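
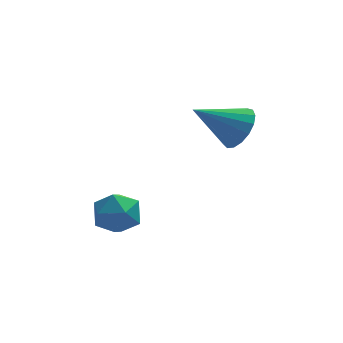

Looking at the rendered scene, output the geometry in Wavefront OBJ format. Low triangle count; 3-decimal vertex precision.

v 1.22 3.783 -1.994
v 1.628 3.187 -1.474
v -0.3 3.637 -0.966
v 1.717 3.561 -1.29
v 1.692 3.985 -1.266
v 1.558 4.364 -1.41
v 1.347 4.609 -1.687
v 1.107 4.665 -2.034
v 0.893 4.52 -2.372
v 0.753 4.205 -2.623
v 0.721 3.794 -2.73
v 0.802 3.381 -2.669
v 0.98 3.059 -2.452
v 1.212 2.904 -2.131
v 1.446 2.95 -1.778
v -3.607 0.757 -4.376
v -3.148 1.511 -4.351
v -2.692 0.169 -3.449
v -2.233 0.923 -3.424
v -3.041 0.887 -3.07
v -3.606 1.25 -3.643
v -2.234 0.43 -4.157
v -2.799 0.793 -4.73
v -2.299 1.309 -4.216
v -2.797 1.591 -3.544
v -3.043 0.089 -4.256
v -3.541 0.371 -3.584
f 2 1 4
f 2 4 3
f 4 1 5
f 4 5 3
f 5 1 6
f 5 6 3
f 6 1 7
f 6 7 3
f 7 1 8
f 7 8 3
f 8 1 9
f 8 9 3
f 9 1 10
f 9 10 3
f 10 1 11
f 10 11 3
f 11 1 12
f 11 12 3
f 12 1 13
f 12 13 3
f 13 1 14
f 13 14 3
f 14 1 15
f 14 15 3
f 15 1 2
f 15 2 3
f 16 27 21
f 16 21 17
f 16 17 23
f 16 23 26
f 16 26 27
f 17 21 25
f 21 27 20
f 27 26 18
f 26 23 22
f 23 17 24
f 19 25 20
f 19 20 18
f 19 18 22
f 19 22 24
f 19 24 25
f 20 25 21
f 18 20 27
f 22 18 26
f 24 22 23
f 25 24 17



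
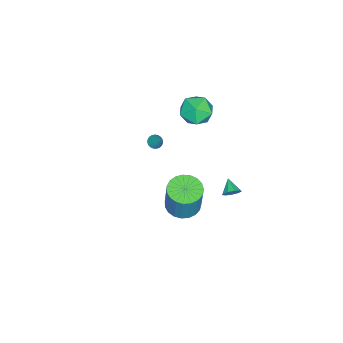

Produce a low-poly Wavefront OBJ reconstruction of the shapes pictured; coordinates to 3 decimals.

v -4.057 -2.429 -2.635
v -3.648 -2.347 -2.91
v -3.523 -1.711 -1.625
v -3.768 -2.185 -2.962
v -3.937 -2.065 -2.957
v -4.128 -2.009 -2.897
v -4.306 -2.024 -2.791
v -4.442 -2.11 -2.658
v -4.511 -2.251 -2.522
v -4.501 -2.423 -2.405
v -4.415 -2.595 -2.328
v -4.267 -2.739 -2.304
v -4.083 -2.83 -2.337
v -3.894 -2.851 -2.422
v -3.734 -2.799 -2.544
v -3.629 -2.683 -2.681
v -3.599 -2.523 -2.811
v -2.471 1.929 3.634
v -1.946 1.088 4.209
v -3.274 0.672 2.531
v -2.749 -0.169 3.106
v -3.578 0.44 3.612
v -3.082 1.217 4.293
v -2.138 0.543 2.447
v -1.642 1.32 3.128
v -1.74 0.232 3.476
v -2.63 0.168 4.195
v -2.59 1.592 2.545
v -3.48 1.528 3.264
v -0.194 4.176 -0.934
v 0.214 3.799 -0.767
v -0.886 3.644 -0.446
v 0.18 4.089 -0.5
v -0.029 4.421 -0.435
v -0.315 4.637 -0.604
v -0.545 4.638 -0.928
v -0.61 4.422 -1.255
v -0.481 4.092 -1.432
v -0.217 3.8 -1.376
v 0.057 3.685 -1.114
v 3.613 2.788 1.357
v 4.605 2.689 1.141
v 5.099 3.034 3.246
v 4.107 3.132 3.463
v 4.544 3.105 1.087
v 5.038 3.45 3.192
v 4.322 3.467 1.08
v 4.816 3.812 3.185
v 3.977 3.71 1.121
v 4.471 4.055 3.226
v 3.57 3.795 1.202
v 4.064 4.14 3.308
v 3.17 3.705 1.311
v 3.664 4.05 3.417
v 2.846 3.456 1.428
v 3.34 3.801 3.533
v 2.655 3.092 1.532
v 3.149 3.437 3.638
v 2.63 2.675 1.606
v 3.124 3.02 3.712
v 2.775 2.278 1.637
v 3.269 2.623 3.743
v 3.065 1.969 1.62
v 3.559 2.314 3.726
v 3.449 1.801 1.557
v 3.943 2.146 3.663
v 3.862 1.804 1.46
v 4.356 2.149 3.566
v 4.232 1.977 1.345
v 4.726 2.322 3.45
v 4.494 2.29 1.232
v 4.989 2.635 3.337
f 2 1 4
f 2 4 3
f 4 1 5
f 4 5 3
f 5 1 6
f 5 6 3
f 6 1 7
f 6 7 3
f 7 1 8
f 7 8 3
f 8 1 9
f 8 9 3
f 9 1 10
f 9 10 3
f 10 1 11
f 10 11 3
f 11 1 12
f 11 12 3
f 12 1 13
f 12 13 3
f 13 1 14
f 13 14 3
f 14 1 15
f 14 15 3
f 15 1 16
f 15 16 3
f 16 1 17
f 16 17 3
f 17 1 2
f 17 2 3
f 18 29 23
f 18 23 19
f 18 19 25
f 18 25 28
f 18 28 29
f 19 23 27
f 23 29 22
f 29 28 20
f 28 25 24
f 25 19 26
f 21 27 22
f 21 22 20
f 21 20 24
f 21 24 26
f 21 26 27
f 22 27 23
f 20 22 29
f 24 20 28
f 26 24 25
f 27 26 19
f 31 30 33
f 31 33 32
f 33 30 34
f 33 34 32
f 34 30 35
f 34 35 32
f 35 30 36
f 35 36 32
f 36 30 37
f 36 37 32
f 37 30 38
f 37 38 32
f 38 30 39
f 38 39 32
f 39 30 40
f 39 40 32
f 40 30 31
f 40 31 32
f 42 41 45
f 42 45 43
f 43 45 46
f 43 46 44
f 45 41 47
f 45 47 46
f 46 47 48
f 46 48 44
f 47 41 49
f 47 49 48
f 48 49 50
f 48 50 44
f 49 41 51
f 49 51 50
f 50 51 52
f 50 52 44
f 51 41 53
f 51 53 52
f 52 53 54
f 52 54 44
f 53 41 55
f 53 55 54
f 54 55 56
f 54 56 44
f 55 41 57
f 55 57 56
f 56 57 58
f 56 58 44
f 57 41 59
f 57 59 58
f 58 59 60
f 58 60 44
f 59 41 61
f 59 61 60
f 60 61 62
f 60 62 44
f 61 41 63
f 61 63 62
f 62 63 64
f 62 64 44
f 63 41 65
f 63 65 64
f 64 65 66
f 64 66 44
f 65 41 67
f 65 67 66
f 66 67 68
f 66 68 44
f 67 41 69
f 67 69 68
f 68 69 70
f 68 70 44
f 69 41 71
f 69 71 70
f 70 71 72
f 70 72 44
f 71 41 42
f 71 42 72
f 72 42 43
f 72 43 44



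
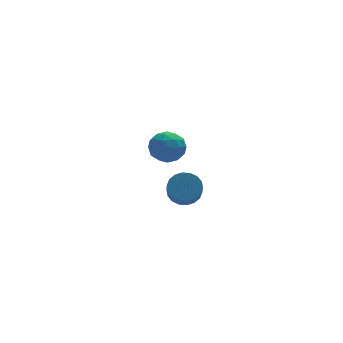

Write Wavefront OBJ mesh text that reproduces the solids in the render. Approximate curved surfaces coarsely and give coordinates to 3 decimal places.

v 1.512 -3.331 -0.436
v 2.344 -3.612 -0.494
v 2.1 -4.529 0.438
v 1.268 -4.249 0.496
v 2.364 -3.336 -0.216
v 2.12 -4.253 0.715
v 2.216 -3.059 0.017
v 1.971 -3.976 0.949
v 1.928 -2.836 0.161
v 1.683 -3.754 1.093
v 1.557 -2.711 0.187
v 1.313 -3.629 1.118
v 1.178 -2.709 0.09
v 0.934 -3.627 1.021
v 0.865 -2.83 -0.112
v 0.621 -3.748 0.819
v 0.68 -3.051 -0.378
v 0.436 -3.968 0.554
v 0.66 -3.327 -0.655
v 0.416 -4.244 0.276
v 0.809 -3.604 -0.889
v 0.564 -4.521 0.043
v 1.097 -3.826 -1.033
v 0.852 -4.744 -0.101
v 1.467 -3.951 -1.058
v 1.223 -4.869 -0.127
v 1.846 -3.953 -0.961
v 1.602 -4.871 -0.03
v 2.159 -3.832 -0.759
v 1.915 -4.75 0.172
v 1.6 3.001 -1.459
v 2.647 3.122 -1.655
v 1.973 2.098 -0.025
v 3.02 2.219 -0.221
v 2.427 3.066 0.065
v 2.196 3.623 -0.822
v 2.424 1.597 -0.858
v 2.193 2.154 -1.745
v 3.156 2.254 -1.284
v 3.158 3.162 -0.713
v 1.462 2.058 -0.967
v 1.464 2.966 -0.396
v 2.091 3.14 -1.683
v 2.529 2.08 0.003
v 2.18 2.577 0.171
v 2.796 2.648 0.056
v 1.826 3.435 -1.193
v 2.441 3.506 -1.309
v 2.312 3.474 -0.297
v 2.179 1.714 -0.371
v 2.794 1.785 -0.487
v 1.824 2.572 -1.736
v 2.44 2.643 -1.851
v 2.308 1.746 -1.383
v 3.006 2.701 -1.58
v 3.225 2.171 -0.737
v 2.874 1.805 -1.112
v 2.739 2.133 -1.633
v 3.007 3.235 -1.245
v 3.226 2.705 -0.402
v 2.877 3.202 -0.234
v 2.742 3.53 -0.755
v 3.306 2.725 -1.027
v 1.394 2.515 -1.278
v 1.613 1.985 -0.435
v 1.878 1.69 -0.925
v 1.743 2.018 -1.446
v 1.395 3.049 -0.943
v 1.614 2.519 -0.1
v 1.881 3.087 -0.047
v 1.746 3.415 -0.568
v 1.314 2.495 -0.653
f 2 1 5
f 2 5 3
f 3 5 6
f 3 6 4
f 5 1 7
f 5 7 6
f 6 7 8
f 6 8 4
f 7 1 9
f 7 9 8
f 8 9 10
f 8 10 4
f 9 1 11
f 9 11 10
f 10 11 12
f 10 12 4
f 11 1 13
f 11 13 12
f 12 13 14
f 12 14 4
f 13 1 15
f 13 15 14
f 14 15 16
f 14 16 4
f 15 1 17
f 15 17 16
f 16 17 18
f 16 18 4
f 17 1 19
f 17 19 18
f 18 19 20
f 18 20 4
f 19 1 21
f 19 21 20
f 20 21 22
f 20 22 4
f 21 1 23
f 21 23 22
f 22 23 24
f 22 24 4
f 23 1 25
f 23 25 24
f 24 25 26
f 24 26 4
f 25 1 27
f 25 27 26
f 26 27 28
f 26 28 4
f 27 1 29
f 27 29 28
f 28 29 30
f 28 30 4
f 29 1 2
f 29 2 30
f 30 2 3
f 30 3 4
f 31 68 47
f 68 42 71
f 47 71 36
f 68 71 47
f 31 47 43
f 47 36 48
f 43 48 32
f 47 48 43
f 31 43 52
f 43 32 53
f 52 53 38
f 43 53 52
f 31 52 64
f 52 38 67
f 64 67 41
f 52 67 64
f 31 64 68
f 64 41 72
f 68 72 42
f 64 72 68
f 32 48 59
f 48 36 62
f 59 62 40
f 48 62 59
f 36 71 49
f 71 42 70
f 49 70 35
f 71 70 49
f 42 72 69
f 72 41 65
f 69 65 33
f 72 65 69
f 41 67 66
f 67 38 54
f 66 54 37
f 67 54 66
f 38 53 58
f 53 32 55
f 58 55 39
f 53 55 58
f 34 60 46
f 60 40 61
f 46 61 35
f 60 61 46
f 34 46 44
f 46 35 45
f 44 45 33
f 46 45 44
f 34 44 51
f 44 33 50
f 51 50 37
f 44 50 51
f 34 51 56
f 51 37 57
f 56 57 39
f 51 57 56
f 34 56 60
f 56 39 63
f 60 63 40
f 56 63 60
f 35 61 49
f 61 40 62
f 49 62 36
f 61 62 49
f 33 45 69
f 45 35 70
f 69 70 42
f 45 70 69
f 37 50 66
f 50 33 65
f 66 65 41
f 50 65 66
f 39 57 58
f 57 37 54
f 58 54 38
f 57 54 58
f 40 63 59
f 63 39 55
f 59 55 32
f 63 55 59



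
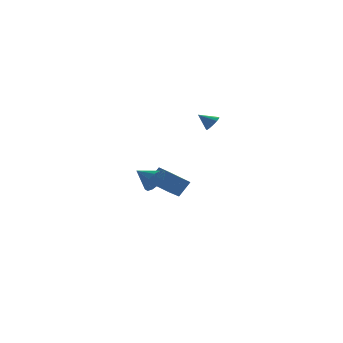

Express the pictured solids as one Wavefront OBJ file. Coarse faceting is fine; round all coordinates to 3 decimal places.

v -0.757 -4.251 0.541
v -0.202 -4.047 1.219
v -1.723 -3.349 1.059
v -0.097 -3.721 0.846
v -0.202 -3.562 0.375
v -0.483 -3.623 -0.042
v -0.851 -3.883 -0.275
v -1.189 -4.26 -0.249
v -1.39 -4.634 0.028
v -1.39 -4.887 0.468
v -1.189 -4.938 0.93
v -0.851 -4.771 1.269
v -0.483 -4.439 1.377
v 3.476 1.12 3.149
v 3.822 0.912 3.645
v 2.604 1.34 3.851
v 3.888 1.265 3.616
v 3.823 1.572 3.439
v 3.648 1.736 3.17
v 3.418 1.704 2.894
v 3.206 1.486 2.699
v 3.08 1.152 2.647
v 3.079 0.808 2.755
v 3.205 0.563 2.988
v 3.416 0.494 3.272
v 3.646 0.625 3.517
v 0.957 2.544 -2.999
v 1.712 2.815 -1.913
v -0.208 3.729 -2.485
v 0.547 4.001 -1.399
v 1.773 3.719 -3.861
v 2.528 3.991 -2.775
v 0.608 4.905 -3.347
v 1.363 5.176 -2.261
f 2 1 4
f 2 4 3
f 4 1 5
f 4 5 3
f 5 1 6
f 5 6 3
f 6 1 7
f 6 7 3
f 7 1 8
f 7 8 3
f 8 1 9
f 8 9 3
f 9 1 10
f 9 10 3
f 10 1 11
f 10 11 3
f 11 1 12
f 11 12 3
f 12 1 13
f 12 13 3
f 13 1 2
f 13 2 3
f 15 14 17
f 15 17 16
f 17 14 18
f 17 18 16
f 18 14 19
f 18 19 16
f 19 14 20
f 19 20 16
f 20 14 21
f 20 21 16
f 21 14 22
f 21 22 16
f 22 14 23
f 22 23 16
f 23 14 24
f 23 24 16
f 24 14 25
f 24 25 16
f 25 14 26
f 25 26 16
f 26 14 15
f 26 15 16
f 28 30 27
f 31 28 27
f 27 30 29
f 29 31 27
f 28 34 30
f 32 28 31
f 32 34 28
f 30 34 29
f 33 31 29
f 29 34 33
f 33 32 31
f 34 32 33



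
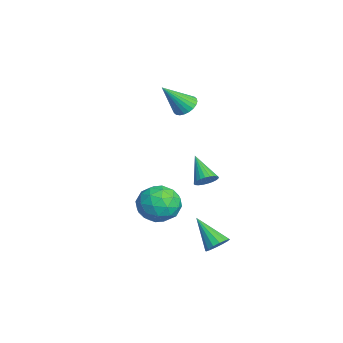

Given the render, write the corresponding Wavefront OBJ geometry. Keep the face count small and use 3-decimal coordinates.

v 3.095 0.486 -2.913
v 3.542 -0.038 -2.875
v 1.965 -0.386 -1.627
v 3.649 0.193 -2.624
v 3.607 0.502 -2.451
v 3.428 0.807 -2.401
v 3.16 1.026 -2.489
v 2.874 1.1 -2.69
v 2.647 1.01 -2.951
v 2.54 0.778 -3.201
v 2.582 0.469 -3.374
v 2.761 0.164 -3.424
v 3.03 -0.055 -3.336
v 3.315 -0.129 -3.135
v 1.717 -1.124 -0.37
v 2.486 -1.685 -1.063
v 0.514 -2.595 -0.517
v 1.283 -3.156 -1.21
v 1.526 -2.996 -0.068
v 2.27 -2.087 0.022
v 0.73 -2.193 -1.602
v 1.474 -1.284 -1.512
v 1.877 -2.346 -1.825
v 2.368 -2.842 -0.877
v 0.632 -1.438 -0.703
v 1.123 -1.934 0.245
v 2.207 -1.276 -0.704
v 0.793 -3.004 -0.876
v 0.935 -2.91 -0.205
v 1.388 -3.24 -0.612
v 2.08 -1.512 -0.066
v 2.532 -1.842 -0.473
v 1.967 -2.612 0.112
v 0.468 -2.438 -1.107
v 0.92 -2.768 -1.514
v 1.612 -1.04 -0.968
v 2.065 -1.37 -1.375
v 1.033 -1.668 -1.692
v 2.301 -1.994 -1.559
v 1.594 -2.858 -1.645
v 1.269 -2.292 -1.875
v 1.706 -1.758 -1.822
v 2.59 -2.286 -1.002
v 1.883 -3.15 -1.087
v 2.025 -3.056 -0.417
v 2.463 -2.522 -0.364
v 2.232 -2.674 -1.449
v 1.117 -1.13 -0.493
v 0.41 -1.994 -0.578
v 0.537 -1.758 -1.216
v 0.975 -1.224 -1.163
v 1.406 -1.422 0.065
v 0.699 -2.286 -0.021
v 1.294 -2.522 0.242
v 1.731 -1.988 0.295
v 0.768 -1.606 -0.131
v -3.774 -0.19 3.19
v -3.248 -0.53 2.796
v -3.426 -1.41 4.71
v -3.095 -0.323 2.928
v -3.046 -0.096 3.099
v -3.107 0.117 3.284
v -3.27 0.283 3.455
v -3.51 0.378 3.585
v -3.79 0.385 3.656
v -4.067 0.306 3.655
v -4.3 0.151 3.584
v -4.453 -0.056 3.453
v -4.502 -0.284 3.281
v -4.441 -0.496 3.096
v -4.278 -0.663 2.926
v -4.038 -0.757 2.795
v -3.758 -0.765 2.725
v -3.481 -0.685 2.725
v 1.444 0.153 0.62
v 1.873 0.035 1.066
v 0.216 -0.233 1.7
v 1.83 0.274 1.103
v 1.729 0.495 1.066
v 1.584 0.664 0.962
v 1.417 0.755 0.805
v 1.255 0.754 0.621
v 1.122 0.662 0.436
v 1.037 0.493 0.279
v 1.015 0.272 0.174
v 1.058 0.032 0.137
v 1.159 -0.189 0.174
v 1.304 -0.357 0.279
v 1.47 -0.448 0.435
v 1.633 -0.448 0.62
v 1.766 -0.356 0.804
v 1.851 -0.186 0.961
f 2 1 4
f 2 4 3
f 4 1 5
f 4 5 3
f 5 1 6
f 5 6 3
f 6 1 7
f 6 7 3
f 7 1 8
f 7 8 3
f 8 1 9
f 8 9 3
f 9 1 10
f 9 10 3
f 10 1 11
f 10 11 3
f 11 1 12
f 11 12 3
f 12 1 13
f 12 13 3
f 13 1 14
f 13 14 3
f 14 1 2
f 14 2 3
f 15 52 31
f 52 26 55
f 31 55 20
f 52 55 31
f 15 31 27
f 31 20 32
f 27 32 16
f 31 32 27
f 15 27 36
f 27 16 37
f 36 37 22
f 27 37 36
f 15 36 48
f 36 22 51
f 48 51 25
f 36 51 48
f 15 48 52
f 48 25 56
f 52 56 26
f 48 56 52
f 16 32 43
f 32 20 46
f 43 46 24
f 32 46 43
f 20 55 33
f 55 26 54
f 33 54 19
f 55 54 33
f 26 56 53
f 56 25 49
f 53 49 17
f 56 49 53
f 25 51 50
f 51 22 38
f 50 38 21
f 51 38 50
f 22 37 42
f 37 16 39
f 42 39 23
f 37 39 42
f 18 44 30
f 44 24 45
f 30 45 19
f 44 45 30
f 18 30 28
f 30 19 29
f 28 29 17
f 30 29 28
f 18 28 35
f 28 17 34
f 35 34 21
f 28 34 35
f 18 35 40
f 35 21 41
f 40 41 23
f 35 41 40
f 18 40 44
f 40 23 47
f 44 47 24
f 40 47 44
f 19 45 33
f 45 24 46
f 33 46 20
f 45 46 33
f 17 29 53
f 29 19 54
f 53 54 26
f 29 54 53
f 21 34 50
f 34 17 49
f 50 49 25
f 34 49 50
f 23 41 42
f 41 21 38
f 42 38 22
f 41 38 42
f 24 47 43
f 47 23 39
f 43 39 16
f 47 39 43
f 58 57 60
f 58 60 59
f 60 57 61
f 60 61 59
f 61 57 62
f 61 62 59
f 62 57 63
f 62 63 59
f 63 57 64
f 63 64 59
f 64 57 65
f 64 65 59
f 65 57 66
f 65 66 59
f 66 57 67
f 66 67 59
f 67 57 68
f 67 68 59
f 68 57 69
f 68 69 59
f 69 57 70
f 69 70 59
f 70 57 71
f 70 71 59
f 71 57 72
f 71 72 59
f 72 57 73
f 72 73 59
f 73 57 74
f 73 74 59
f 74 57 58
f 74 58 59
f 76 75 78
f 76 78 77
f 78 75 79
f 78 79 77
f 79 75 80
f 79 80 77
f 80 75 81
f 80 81 77
f 81 75 82
f 81 82 77
f 82 75 83
f 82 83 77
f 83 75 84
f 83 84 77
f 84 75 85
f 84 85 77
f 85 75 86
f 85 86 77
f 86 75 87
f 86 87 77
f 87 75 88
f 87 88 77
f 88 75 89
f 88 89 77
f 89 75 90
f 89 90 77
f 90 75 91
f 90 91 77
f 91 75 92
f 91 92 77
f 92 75 76
f 92 76 77



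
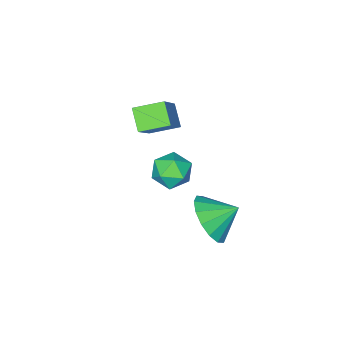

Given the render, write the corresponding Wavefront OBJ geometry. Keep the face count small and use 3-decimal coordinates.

v 4.02 0.522 0.373
v 4.339 0.233 -0.211
v 3.521 -0.513 0.611
v 3.84 -0.802 0.027
v 4.24 -0.608 0.601
v 4.549 0.032 0.453
v 3.311 -0.312 -0.053
v 3.62 0.328 -0.201
v 3.901 -0.282 -0.475
v 4.475 -0.465 -0.071
v 3.385 0.185 0.471
v 3.959 0.002 0.875
v 2.977 -2.352 -0.164
v 2.689 -2.987 0.421
v 2.174 -1.723 0.124
v 1.886 -2.358 0.709
v 4.074 -1.582 1.211
v 3.786 -2.217 1.796
v 3.271 -0.953 1.499
v 2.983 -1.588 2.084
v 2.998 0.644 -2.436
v 3.714 1.016 -1.897
v 2.282 1.196 -1.864
v 3.658 1.338 -2.278
v 3.425 1.474 -2.702
v 3.078 1.388 -3.054
v 2.709 1.102 -3.24
v 2.418 0.694 -3.212
v 2.283 0.272 -2.975
v 2.339 -0.049 -2.593
v 2.572 -0.185 -2.17
v 2.919 -0.099 -1.818
v 3.288 0.186 -1.631
v 3.579 0.594 -1.66
f 1 12 6
f 1 6 2
f 1 2 8
f 1 8 11
f 1 11 12
f 2 6 10
f 6 12 5
f 12 11 3
f 11 8 7
f 8 2 9
f 4 10 5
f 4 5 3
f 4 3 7
f 4 7 9
f 4 9 10
f 5 10 6
f 3 5 12
f 7 3 11
f 9 7 8
f 10 9 2
f 14 16 13
f 17 14 13
f 13 16 15
f 15 17 13
f 14 20 16
f 18 14 17
f 18 20 14
f 16 20 15
f 19 17 15
f 15 20 19
f 19 18 17
f 20 18 19
f 22 21 24
f 22 24 23
f 24 21 25
f 24 25 23
f 25 21 26
f 25 26 23
f 26 21 27
f 26 27 23
f 27 21 28
f 27 28 23
f 28 21 29
f 28 29 23
f 29 21 30
f 29 30 23
f 30 21 31
f 30 31 23
f 31 21 32
f 31 32 23
f 32 21 33
f 32 33 23
f 33 21 34
f 33 34 23
f 34 21 22
f 34 22 23



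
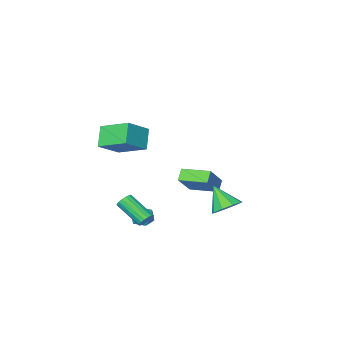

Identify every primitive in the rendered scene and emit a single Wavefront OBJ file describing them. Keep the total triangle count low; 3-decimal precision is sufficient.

v 2.762 -1.16 2.548
v 2.205 -1.902 3.649
v 1.969 0.542 3.294
v 1.413 -0.201 4.396
v 4.147 -0.899 3.424
v 3.591 -1.642 4.526
v 3.355 0.802 4.171
v 2.798 0.06 5.272
v -3.997 -4.661 -2.602
v -2.775 -3.912 -1.221
v -5.071 -3.2 -2.443
v -3.85 -2.452 -1.062
v -3.53 -4.248 -3.238
v -2.309 -3.5 -1.857
v -4.605 -2.788 -3.079
v -3.383 -2.039 -1.698
v 2.888 2.136 -1.172
v 3.383 2.246 -1.288
v 3.947 0.814 -0.244
v 3.452 0.704 -0.128
v 3.339 2.379 -1.082
v 3.903 0.947 -0.038
v 3.192 2.456 -0.897
v 3.756 1.024 0.147
v 2.975 2.46 -0.775
v 3.539 1.028 0.27
v 2.738 2.39 -0.744
v 3.302 0.957 0.301
v 2.536 2.261 -0.811
v 3.1 0.829 0.234
v 2.414 2.104 -0.96
v 2.978 0.672 0.084
v 2.401 1.954 -1.159
v 2.965 0.522 -0.114
v 2.5 1.846 -1.36
v 3.063 0.414 -0.316
v 2.687 1.804 -1.518
v 3.251 0.372 -0.474
v 2.921 1.839 -1.597
v 3.484 0.406 -0.553
v 3.147 1.941 -1.579
v 3.71 0.509 -0.535
v 3.314 2.088 -1.467
v 3.877 0.656 -0.423
v 0.794 -1.007 -2.355
v 1.182 -0.382 -2.482
v 1.598 -1.638 -2.998
v 1.986 -1.013 -3.125
v 1.962 -1.304 -2.438
v 1.464 -0.914 -2.04
v 1.316 -1.106 -3.44
v 0.818 -0.716 -3.042
v 1.504 -0.443 -3.152
v 1.904 -0.565 -2.533
v 0.876 -1.455 -2.947
v 1.276 -1.577 -2.328
v -1.682 2.883 -1.072
v -0.764 3.012 -1.141
v -1.438 1.837 0.232
v -1.015 3.444 -0.747
v -1.578 3.614 -0.505
v -2.19 3.442 -0.529
v -2.565 3.008 -0.807
v -2.526 2.517 -1.208
v -2.092 2.197 -1.546
v -1.467 2.198 -1.663
v -0.942 2.52 -1.502
f 2 4 1
f 5 2 1
f 1 4 3
f 3 5 1
f 2 8 4
f 6 2 5
f 6 8 2
f 4 8 3
f 7 5 3
f 3 8 7
f 7 6 5
f 8 6 7
f 10 12 9
f 13 10 9
f 9 12 11
f 11 13 9
f 10 16 12
f 14 10 13
f 14 16 10
f 12 16 11
f 15 13 11
f 11 16 15
f 15 14 13
f 16 14 15
f 18 17 21
f 18 21 19
f 19 21 22
f 19 22 20
f 21 17 23
f 21 23 22
f 22 23 24
f 22 24 20
f 23 17 25
f 23 25 24
f 24 25 26
f 24 26 20
f 25 17 27
f 25 27 26
f 26 27 28
f 26 28 20
f 27 17 29
f 27 29 28
f 28 29 30
f 28 30 20
f 29 17 31
f 29 31 30
f 30 31 32
f 30 32 20
f 31 17 33
f 31 33 32
f 32 33 34
f 32 34 20
f 33 17 35
f 33 35 34
f 34 35 36
f 34 36 20
f 35 17 37
f 35 37 36
f 36 37 38
f 36 38 20
f 37 17 39
f 37 39 38
f 38 39 40
f 38 40 20
f 39 17 41
f 39 41 40
f 40 41 42
f 40 42 20
f 41 17 43
f 41 43 42
f 42 43 44
f 42 44 20
f 43 17 18
f 43 18 44
f 44 18 19
f 44 19 20
f 45 56 50
f 45 50 46
f 45 46 52
f 45 52 55
f 45 55 56
f 46 50 54
f 50 56 49
f 56 55 47
f 55 52 51
f 52 46 53
f 48 54 49
f 48 49 47
f 48 47 51
f 48 51 53
f 48 53 54
f 49 54 50
f 47 49 56
f 51 47 55
f 53 51 52
f 54 53 46
f 58 57 60
f 58 60 59
f 60 57 61
f 60 61 59
f 61 57 62
f 61 62 59
f 62 57 63
f 62 63 59
f 63 57 64
f 63 64 59
f 64 57 65
f 64 65 59
f 65 57 66
f 65 66 59
f 66 57 67
f 66 67 59
f 67 57 58
f 67 58 59



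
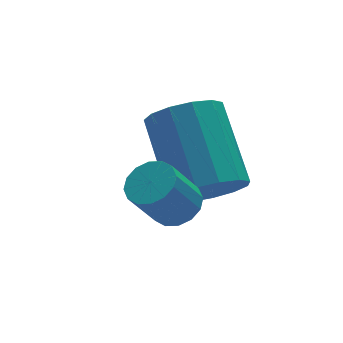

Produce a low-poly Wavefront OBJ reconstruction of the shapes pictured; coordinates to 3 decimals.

v 2.494 2.328 0.45
v 2.791 2.748 -0.189
v 3.063 4.352 0.992
v 2.766 3.932 1.63
v 2.335 2.822 -0.185
v 2.607 4.426 0.996
v 1.929 2.74 0.021
v 2.202 4.344 1.201
v 1.703 2.527 0.362
v 1.975 4.13 1.543
v 1.728 2.25 0.732
v 2 3.854 1.912
v 1.996 1.999 1.012
v 2.268 3.603 2.192
v 2.422 1.852 1.113
v 2.694 3.456 2.294
v 2.871 1.856 1.004
v 3.143 3.46 2.185
v 3.2 2.01 0.719
v 3.472 3.614 1.9
v 3.305 2.265 0.348
v 3.577 3.869 1.529
v 3.153 2.54 0.01
v 3.425 4.144 1.19
v 1.47 1.78 0.888
v 1.934 1.777 1.183
v 1.334 1.718 2.127
v 0.87 1.72 1.832
v 1.865 2.052 1.156
v 1.265 1.993 2.1
v 1.691 2.254 1.058
v 1.091 2.195 2.002
v 1.457 2.329 0.914
v 0.857 2.27 1.858
v 1.226 2.257 0.763
v 0.626 2.197 1.707
v 1.061 2.057 0.646
v 0.461 1.997 1.589
v 1.006 1.782 0.593
v 0.406 1.723 1.537
v 1.075 1.507 0.62
v 0.475 1.448 1.564
v 1.249 1.305 0.718
v 0.649 1.246 1.662
v 1.483 1.23 0.862
v 0.883 1.171 1.806
v 1.714 1.303 1.013
v 1.114 1.243 1.957
v 1.879 1.503 1.131
v 1.279 1.443 2.074
f 2 1 5
f 2 5 3
f 3 5 6
f 3 6 4
f 5 1 7
f 5 7 6
f 6 7 8
f 6 8 4
f 7 1 9
f 7 9 8
f 8 9 10
f 8 10 4
f 9 1 11
f 9 11 10
f 10 11 12
f 10 12 4
f 11 1 13
f 11 13 12
f 12 13 14
f 12 14 4
f 13 1 15
f 13 15 14
f 14 15 16
f 14 16 4
f 15 1 17
f 15 17 16
f 16 17 18
f 16 18 4
f 17 1 19
f 17 19 18
f 18 19 20
f 18 20 4
f 19 1 21
f 19 21 20
f 20 21 22
f 20 22 4
f 21 1 23
f 21 23 22
f 22 23 24
f 22 24 4
f 23 1 2
f 23 2 24
f 24 2 3
f 24 3 4
f 26 25 29
f 26 29 27
f 27 29 30
f 27 30 28
f 29 25 31
f 29 31 30
f 30 31 32
f 30 32 28
f 31 25 33
f 31 33 32
f 32 33 34
f 32 34 28
f 33 25 35
f 33 35 34
f 34 35 36
f 34 36 28
f 35 25 37
f 35 37 36
f 36 37 38
f 36 38 28
f 37 25 39
f 37 39 38
f 38 39 40
f 38 40 28
f 39 25 41
f 39 41 40
f 40 41 42
f 40 42 28
f 41 25 43
f 41 43 42
f 42 43 44
f 42 44 28
f 43 25 45
f 43 45 44
f 44 45 46
f 44 46 28
f 45 25 47
f 45 47 46
f 46 47 48
f 46 48 28
f 47 25 49
f 47 49 48
f 48 49 50
f 48 50 28
f 49 25 26
f 49 26 50
f 50 26 27
f 50 27 28



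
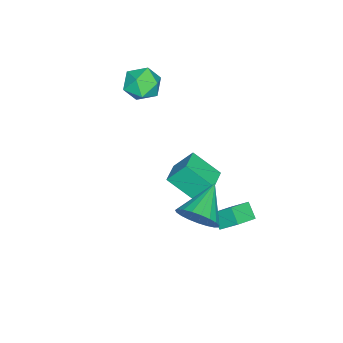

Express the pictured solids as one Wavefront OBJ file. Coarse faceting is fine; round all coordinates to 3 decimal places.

v 0.53 2.553 -3.336
v 0.058 1.98 -2.727
v 0.516 3.476 -2.478
v 0.044 2.903 -1.869
v 1.636 2.137 -2.871
v 1.164 1.564 -2.262
v 1.622 3.06 -2.013
v 1.15 2.487 -1.404
v 4.064 2.072 0.537
v 4.517 2.462 1.436
v 2.236 2.108 1.443
v 4.414 2.838 1.213
v 4.25 3.081 0.873
v 4.054 3.15 0.475
v 3.86 3.033 0.088
v 3.701 2.749 -0.222
v 3.604 2.349 -0.4
v 3.587 1.9 -0.417
v 3.653 1.481 -0.268
v 3.789 1.165 0.019
v 3.973 1.005 0.397
v 4.173 1.03 0.798
v 4.354 1.235 1.155
v 4.484 1.585 1.404
v 4.542 2.019 1.504
v 0.246 0.554 -1.49
v 0.316 -0.85 -0.432
v -0.075 1.407 -0.337
v -0.005 0.003 0.721
v 1.465 0.757 -1.301
v 1.535 -0.647 -0.243
v 1.144 1.61 -0.148
v 1.214 0.206 0.91
v -1.726 -2.655 2.467
v -0.882 -3.046 2.957
v -2.678 -3.914 3.103
v -1.834 -4.305 3.593
v -2.249 -3.392 3.909
v -1.661 -2.614 3.516
v -1.899 -4.346 2.544
v -1.311 -3.568 2.151
v -0.989 -4.091 3.005
v -1.205 -3.502 3.848
v -2.355 -3.458 2.212
v -2.571 -2.869 3.055
f 2 4 1
f 5 2 1
f 1 4 3
f 3 5 1
f 2 8 4
f 6 2 5
f 6 8 2
f 4 8 3
f 7 5 3
f 3 8 7
f 7 6 5
f 8 6 7
f 10 9 12
f 10 12 11
f 12 9 13
f 12 13 11
f 13 9 14
f 13 14 11
f 14 9 15
f 14 15 11
f 15 9 16
f 15 16 11
f 16 9 17
f 16 17 11
f 17 9 18
f 17 18 11
f 18 9 19
f 18 19 11
f 19 9 20
f 19 20 11
f 20 9 21
f 20 21 11
f 21 9 22
f 21 22 11
f 22 9 23
f 22 23 11
f 23 9 24
f 23 24 11
f 24 9 25
f 24 25 11
f 25 9 10
f 25 10 11
f 27 29 26
f 30 27 26
f 26 29 28
f 28 30 26
f 27 33 29
f 31 27 30
f 31 33 27
f 29 33 28
f 32 30 28
f 28 33 32
f 32 31 30
f 33 31 32
f 34 45 39
f 34 39 35
f 34 35 41
f 34 41 44
f 34 44 45
f 35 39 43
f 39 45 38
f 45 44 36
f 44 41 40
f 41 35 42
f 37 43 38
f 37 38 36
f 37 36 40
f 37 40 42
f 37 42 43
f 38 43 39
f 36 38 45
f 40 36 44
f 42 40 41
f 43 42 35



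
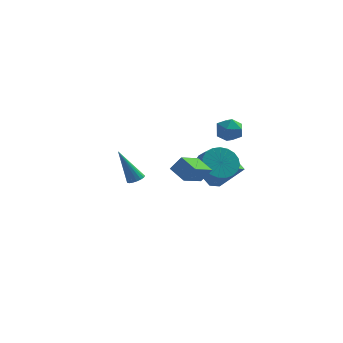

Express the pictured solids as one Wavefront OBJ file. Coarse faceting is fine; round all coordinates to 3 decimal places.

v 1.81 -2.546 0.888
v 1.247 -3.933 1.507
v 1.012 -2.005 1.374
v 0.448 -3.392 1.992
v 2.352 -2.428 1.648
v 1.788 -3.815 2.266
v 1.553 -1.887 2.133
v 0.99 -3.274 2.752
v 1.758 2.752 -1.942
v 1.418 1.773 -1.468
v 0.73 3.544 -1.041
v 0.391 2.565 -0.567
v 3.029 2.935 -0.653
v 2.69 1.956 -0.179
v 2.002 3.727 0.248
v 1.662 2.748 0.722
v 1.345 4.138 1.491
v 1.775 4.452 2.155
v 2.325 3.188 1.305
v 2.755 3.502 1.969
v 2.017 3.097 2.094
v 1.411 3.684 2.208
v 2.689 3.956 1.252
v 2.083 4.543 1.366
v 2.606 4.34 2.007
v 2.19 3.809 2.528
v 1.91 3.831 0.932
v 1.494 3.3 1.453
v 1.691 1.265 0.186
v 2.528 1.398 -0.381
v 3.067 0.689 0.248
v 2.229 0.555 0.814
v 2.575 1.697 -0.084
v 3.113 0.988 0.545
v 2.468 1.921 0.26
v 3.006 1.212 0.889
v 2.227 2.032 0.591
v 2.765 1.322 1.22
v 1.893 2.01 0.852
v 2.432 1.3 1.481
v 1.525 1.859 0.998
v 2.063 1.15 1.627
v 1.185 1.605 1.003
v 1.723 0.896 1.632
v 0.932 1.293 0.867
v 1.471 0.584 1.496
v 0.811 0.975 0.613
v 1.349 0.266 1.242
v 0.842 0.708 0.285
v 1.38 -0.001 0.914
v 1.019 0.537 -0.06
v 1.558 -0.172 0.569
v 1.313 0.492 -0.363
v 1.852 -0.217 0.266
v 1.672 0.58 -0.57
v 2.211 -0.129 0.058
v 2.035 0.787 -0.647
v 2.573 0.078 -0.019
v 2.337 1.076 -0.58
v 2.876 0.367 0.048
v -2.26 0.888 -0.945
v -1.811 0.778 -0.73
v -3.18 0.872 0.965
v -1.817 1.022 -0.73
v -1.925 1.236 -0.78
v -2.109 1.369 -0.868
v -2.328 1.393 -0.973
v -2.532 1.301 -1.072
v -2.673 1.114 -1.142
v -2.719 0.876 -1.166
v -2.661 0.64 -1.14
v -2.51 0.462 -1.069
v -2.302 0.381 -0.97
v -2.085 0.416 -0.865
v -1.908 0.56 -0.778
f 2 4 1
f 5 2 1
f 1 4 3
f 3 5 1
f 2 8 4
f 6 2 5
f 6 8 2
f 4 8 3
f 7 5 3
f 3 8 7
f 7 6 5
f 8 6 7
f 10 12 9
f 13 10 9
f 9 12 11
f 11 13 9
f 10 16 12
f 14 10 13
f 14 16 10
f 12 16 11
f 15 13 11
f 11 16 15
f 15 14 13
f 16 14 15
f 17 28 22
f 17 22 18
f 17 18 24
f 17 24 27
f 17 27 28
f 18 22 26
f 22 28 21
f 28 27 19
f 27 24 23
f 24 18 25
f 20 26 21
f 20 21 19
f 20 19 23
f 20 23 25
f 20 25 26
f 21 26 22
f 19 21 28
f 23 19 27
f 25 23 24
f 26 25 18
f 30 29 33
f 30 33 31
f 31 33 34
f 31 34 32
f 33 29 35
f 33 35 34
f 34 35 36
f 34 36 32
f 35 29 37
f 35 37 36
f 36 37 38
f 36 38 32
f 37 29 39
f 37 39 38
f 38 39 40
f 38 40 32
f 39 29 41
f 39 41 40
f 40 41 42
f 40 42 32
f 41 29 43
f 41 43 42
f 42 43 44
f 42 44 32
f 43 29 45
f 43 45 44
f 44 45 46
f 44 46 32
f 45 29 47
f 45 47 46
f 46 47 48
f 46 48 32
f 47 29 49
f 47 49 48
f 48 49 50
f 48 50 32
f 49 29 51
f 49 51 50
f 50 51 52
f 50 52 32
f 51 29 53
f 51 53 52
f 52 53 54
f 52 54 32
f 53 29 55
f 53 55 54
f 54 55 56
f 54 56 32
f 55 29 57
f 55 57 56
f 56 57 58
f 56 58 32
f 57 29 59
f 57 59 58
f 58 59 60
f 58 60 32
f 59 29 30
f 59 30 60
f 60 30 31
f 60 31 32
f 62 61 64
f 62 64 63
f 64 61 65
f 64 65 63
f 65 61 66
f 65 66 63
f 66 61 67
f 66 67 63
f 67 61 68
f 67 68 63
f 68 61 69
f 68 69 63
f 69 61 70
f 69 70 63
f 70 61 71
f 70 71 63
f 71 61 72
f 71 72 63
f 72 61 73
f 72 73 63
f 73 61 74
f 73 74 63
f 74 61 75
f 74 75 63
f 75 61 62
f 75 62 63



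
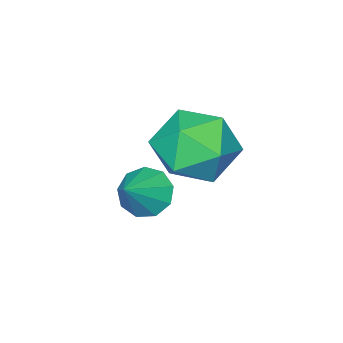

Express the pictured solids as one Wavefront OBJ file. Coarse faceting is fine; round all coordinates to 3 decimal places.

v -2.665 3.881 4.472
v -1.914 4.512 3.859
v -2.466 2.468 3.261
v -1.715 3.099 2.648
v -1.424 2.713 3.699
v -1.547 3.586 4.447
v -2.833 3.394 2.673
v -2.956 4.267 3.421
v -2.018 4.211 2.747
v -1.147 3.79 3.382
v -3.233 3.19 3.738
v -2.362 2.769 4.373
v -2.089 1.934 1.145
v -1.63 1.561 0.684
v -1.111 2.186 1.915
v -1.651 2.055 0.549
v -1.877 2.493 0.692
v -2.202 2.669 1.048
v -2.475 2.501 1.449
v -2.566 2.068 1.708
v -2.435 1.572 1.703
v -2.142 1.245 1.438
v -1.824 1.241 1.035
f 1 12 6
f 1 6 2
f 1 2 8
f 1 8 11
f 1 11 12
f 2 6 10
f 6 12 5
f 12 11 3
f 11 8 7
f 8 2 9
f 4 10 5
f 4 5 3
f 4 3 7
f 4 7 9
f 4 9 10
f 5 10 6
f 3 5 12
f 7 3 11
f 9 7 8
f 10 9 2
f 14 13 16
f 14 16 15
f 16 13 17
f 16 17 15
f 17 13 18
f 17 18 15
f 18 13 19
f 18 19 15
f 19 13 20
f 19 20 15
f 20 13 21
f 20 21 15
f 21 13 22
f 21 22 15
f 22 13 23
f 22 23 15
f 23 13 14
f 23 14 15



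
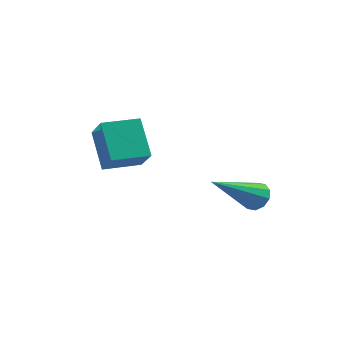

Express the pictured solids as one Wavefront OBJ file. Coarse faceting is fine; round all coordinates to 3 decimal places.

v -0.008 2.093 -2.844
v 0.522 1.941 -2.746
v -0.692 0.447 -1.696
v 0.425 2.157 -2.494
v 0.162 2.349 -2.375
v -0.165 2.443 -2.436
v -0.433 2.403 -2.652
v -0.538 2.245 -2.941
v -0.441 2.029 -3.193
v -0.178 1.837 -3.312
v 0.15 1.743 -3.252
v 0.417 1.783 -3.036
v -3.736 -1.369 0.388
v -3.033 -1.969 1.154
v -2.951 -0.435 0.398
v -2.248 -1.035 1.164
v -3.012 -1.965 -0.744
v -2.309 -2.565 0.022
v -2.227 -1.031 -0.734
v -1.524 -1.631 0.032
f 2 1 4
f 2 4 3
f 4 1 5
f 4 5 3
f 5 1 6
f 5 6 3
f 6 1 7
f 6 7 3
f 7 1 8
f 7 8 3
f 8 1 9
f 8 9 3
f 9 1 10
f 9 10 3
f 10 1 11
f 10 11 3
f 11 1 12
f 11 12 3
f 12 1 2
f 12 2 3
f 14 16 13
f 17 14 13
f 13 16 15
f 15 17 13
f 14 20 16
f 18 14 17
f 18 20 14
f 16 20 15
f 19 17 15
f 15 20 19
f 19 18 17
f 20 18 19



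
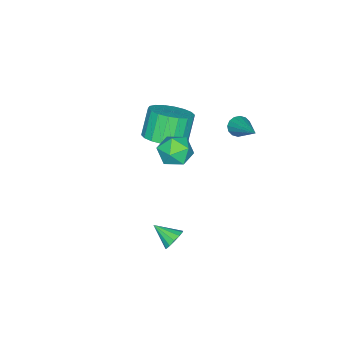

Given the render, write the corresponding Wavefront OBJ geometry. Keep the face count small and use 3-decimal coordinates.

v -2.723 -1.177 0.275
v -1.764 -1.282 0.802
v -2.517 -1.388 2.153
v -3.477 -1.283 1.625
v -1.835 -0.798 0.801
v -2.588 -0.904 2.151
v -2.081 -0.389 0.695
v -2.835 -0.494 2.045
v -2.456 -0.135 0.506
v -3.209 -0.241 1.856
v -2.883 -0.089 0.271
v -3.636 -0.194 1.621
v -3.278 -0.258 0.037
v -4.032 -0.363 1.387
v -3.564 -0.609 -0.15
v -4.317 -0.714 1.201
v -3.683 -1.072 -0.253
v -4.436 -1.178 1.098
v -3.612 -1.556 -0.251
v -4.365 -1.662 1.099
v -3.365 -1.966 -0.145
v -4.119 -2.071 1.205
v -2.991 -2.219 0.044
v -3.744 -2.325 1.394
v -2.564 -2.266 0.279
v -3.317 -2.371 1.629
v -2.168 -2.097 0.513
v -2.922 -2.202 1.863
v -1.883 -1.746 0.699
v -2.636 -1.851 2.05
v -0.964 0.94 0.901
v -0.625 0.424 1.59
v -2.155 0.036 0.81
v -1.816 -0.48 1.499
v -2.12 0.377 1.669
v -1.384 0.936 1.726
v -1.396 -0.476 0.674
v -0.66 0.083 0.731
v -0.892 -0.451 1.45
v -1.34 0.076 2.065
v -1.44 0.384 0.335
v -1.888 0.911 0.95
v -4.429 1.759 1.284
v -3.942 1.483 1.175
v -3.351 3.221 2.396
v -3.973 1.674 0.953
v -4.126 1.889 0.819
v -4.36 2.068 0.81
v -4.612 2.165 0.928
v -4.816 2.153 1.141
v -4.916 2.035 1.393
v -4.885 1.843 1.615
v -4.733 1.629 1.749
v -4.498 1.45 1.758
v -4.246 1.353 1.64
v -4.042 1.365 1.427
v 2.042 2.33 -1.319
v 2.606 2.452 -1.153
v 2.098 1.29 -0.741
v 2.406 2.576 -0.91
v 2.091 2.622 -0.797
v 1.761 2.575 -0.849
v 1.519 2.451 -1.05
v 1.444 2.287 -1.337
v 1.559 2.138 -1.617
v 1.827 2.049 -1.803
v 2.163 2.049 -1.835
v 2.461 2.139 -1.703
v 2.626 2.289 -1.449
f 2 1 5
f 2 5 3
f 3 5 6
f 3 6 4
f 5 1 7
f 5 7 6
f 6 7 8
f 6 8 4
f 7 1 9
f 7 9 8
f 8 9 10
f 8 10 4
f 9 1 11
f 9 11 10
f 10 11 12
f 10 12 4
f 11 1 13
f 11 13 12
f 12 13 14
f 12 14 4
f 13 1 15
f 13 15 14
f 14 15 16
f 14 16 4
f 15 1 17
f 15 17 16
f 16 17 18
f 16 18 4
f 17 1 19
f 17 19 18
f 18 19 20
f 18 20 4
f 19 1 21
f 19 21 20
f 20 21 22
f 20 22 4
f 21 1 23
f 21 23 22
f 22 23 24
f 22 24 4
f 23 1 25
f 23 25 24
f 24 25 26
f 24 26 4
f 25 1 27
f 25 27 26
f 26 27 28
f 26 28 4
f 27 1 29
f 27 29 28
f 28 29 30
f 28 30 4
f 29 1 2
f 29 2 30
f 30 2 3
f 30 3 4
f 31 42 36
f 31 36 32
f 31 32 38
f 31 38 41
f 31 41 42
f 32 36 40
f 36 42 35
f 42 41 33
f 41 38 37
f 38 32 39
f 34 40 35
f 34 35 33
f 34 33 37
f 34 37 39
f 34 39 40
f 35 40 36
f 33 35 42
f 37 33 41
f 39 37 38
f 40 39 32
f 44 43 46
f 44 46 45
f 46 43 47
f 46 47 45
f 47 43 48
f 47 48 45
f 48 43 49
f 48 49 45
f 49 43 50
f 49 50 45
f 50 43 51
f 50 51 45
f 51 43 52
f 51 52 45
f 52 43 53
f 52 53 45
f 53 43 54
f 53 54 45
f 54 43 55
f 54 55 45
f 55 43 56
f 55 56 45
f 56 43 44
f 56 44 45
f 58 57 60
f 58 60 59
f 60 57 61
f 60 61 59
f 61 57 62
f 61 62 59
f 62 57 63
f 62 63 59
f 63 57 64
f 63 64 59
f 64 57 65
f 64 65 59
f 65 57 66
f 65 66 59
f 66 57 67
f 66 67 59
f 67 57 68
f 67 68 59
f 68 57 69
f 68 69 59
f 69 57 58
f 69 58 59



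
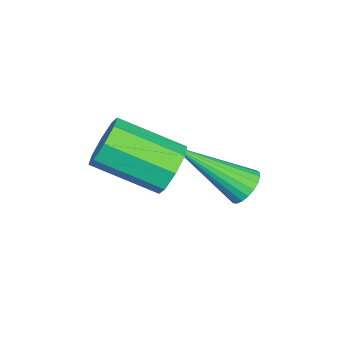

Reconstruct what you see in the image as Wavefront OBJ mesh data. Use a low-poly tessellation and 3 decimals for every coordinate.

v -3.228 -0.375 -3.089
v -2.744 -0.302 -2.947
v -3.352 -2.025 -1.811
v -2.85 -0.184 -2.805
v -3.021 -0.1 -2.713
v -3.228 -0.063 -2.686
v -3.435 -0.08 -2.728
v -3.606 -0.148 -2.832
v -3.712 -0.256 -2.981
v -3.735 -0.384 -3.149
v -3.669 -0.511 -3.306
v -3.528 -0.614 -3.426
v -3.334 -0.676 -3.487
v -3.123 -0.686 -3.479
v -2.929 -0.642 -3.404
v -2.788 -0.552 -3.275
v -2.722 -0.432 -3.113
v -2.047 -1.917 -1.422
v -1.517 -1.824 -1.024
v -1.762 -3.35 -0.339
v -2.293 -3.443 -0.738
v -1.953 -1.658 -0.811
v -2.199 -3.184 -0.127
v -2.445 -1.644 -0.957
v -2.69 -3.17 -0.273
v -2.703 -1.79 -1.375
v -2.949 -3.316 -0.691
v -2.578 -2.01 -1.821
v -2.823 -3.536 -1.136
v -2.141 -2.176 -2.033
v -2.387 -3.702 -1.349
v -1.65 -2.19 -1.887
v -1.895 -3.716 -1.203
v -1.391 -2.044 -1.469
v -1.637 -3.57 -0.785
f 2 1 4
f 2 4 3
f 4 1 5
f 4 5 3
f 5 1 6
f 5 6 3
f 6 1 7
f 6 7 3
f 7 1 8
f 7 8 3
f 8 1 9
f 8 9 3
f 9 1 10
f 9 10 3
f 10 1 11
f 10 11 3
f 11 1 12
f 11 12 3
f 12 1 13
f 12 13 3
f 13 1 14
f 13 14 3
f 14 1 15
f 14 15 3
f 15 1 16
f 15 16 3
f 16 1 17
f 16 17 3
f 17 1 2
f 17 2 3
f 19 18 22
f 19 22 20
f 20 22 23
f 20 23 21
f 22 18 24
f 22 24 23
f 23 24 25
f 23 25 21
f 24 18 26
f 24 26 25
f 25 26 27
f 25 27 21
f 26 18 28
f 26 28 27
f 27 28 29
f 27 29 21
f 28 18 30
f 28 30 29
f 29 30 31
f 29 31 21
f 30 18 32
f 30 32 31
f 31 32 33
f 31 33 21
f 32 18 34
f 32 34 33
f 33 34 35
f 33 35 21
f 34 18 19
f 34 19 35
f 35 19 20
f 35 20 21



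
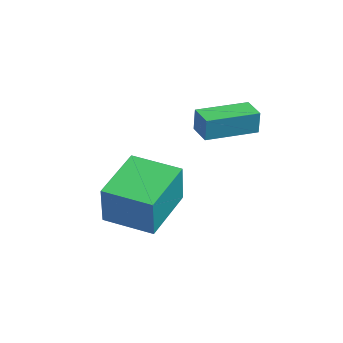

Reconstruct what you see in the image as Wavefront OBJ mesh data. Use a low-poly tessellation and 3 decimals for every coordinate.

v -1.029 -0.189 1.255
v -0.873 -0.211 2.172
v -1.044 1.7 1.304
v -0.888 1.678 2.22
v -0.112 -0.178 1.1
v 0.044 -0.2 2.016
v -0.127 1.711 1.148
v 0.029 1.689 2.065
v -2.188 -1.883 -1.489
v -1.571 -2.153 0.137
v -0.895 -0.619 -1.77
v -0.278 -0.889 -0.144
v -0.842 -3.431 -2.256
v -0.225 -3.701 -0.63
v 0.451 -2.167 -2.537
v 1.068 -2.437 -0.911
f 2 4 1
f 5 2 1
f 1 4 3
f 3 5 1
f 2 8 4
f 6 2 5
f 6 8 2
f 4 8 3
f 7 5 3
f 3 8 7
f 7 6 5
f 8 6 7
f 10 12 9
f 13 10 9
f 9 12 11
f 11 13 9
f 10 16 12
f 14 10 13
f 14 16 10
f 12 16 11
f 15 13 11
f 11 16 15
f 15 14 13
f 16 14 15



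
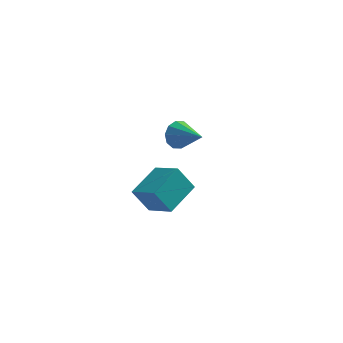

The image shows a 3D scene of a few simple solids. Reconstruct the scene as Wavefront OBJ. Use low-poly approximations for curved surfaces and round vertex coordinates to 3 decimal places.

v -2.65 -2.808 -0.268
v -3.479 -3.094 1.165
v -1.85 -0.947 0.567
v -2.679 -1.234 1.999
v -1.261 -3.686 0.361
v -2.09 -3.973 1.793
v -0.461 -1.826 1.195
v -1.29 -2.112 2.628
v -2.662 4.031 1.572
v -2.167 4.334 0.782
v -1.118 3.009 2.148
v -2.07 4.732 1.228
v -2.199 4.863 1.805
v -2.505 4.675 2.293
v -2.871 4.242 2.506
v -3.158 3.728 2.361
v -3.255 3.33 1.915
v -3.125 3.199 1.338
v -2.819 3.387 0.85
v -2.454 3.82 0.638
f 2 4 1
f 5 2 1
f 1 4 3
f 3 5 1
f 2 8 4
f 6 2 5
f 6 8 2
f 4 8 3
f 7 5 3
f 3 8 7
f 7 6 5
f 8 6 7
f 10 9 12
f 10 12 11
f 12 9 13
f 12 13 11
f 13 9 14
f 13 14 11
f 14 9 15
f 14 15 11
f 15 9 16
f 15 16 11
f 16 9 17
f 16 17 11
f 17 9 18
f 17 18 11
f 18 9 19
f 18 19 11
f 19 9 20
f 19 20 11
f 20 9 10
f 20 10 11



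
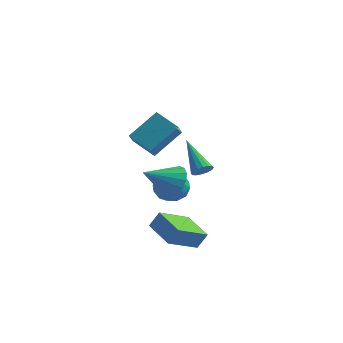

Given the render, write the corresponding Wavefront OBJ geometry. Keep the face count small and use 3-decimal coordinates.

v 0.876 -0.568 -0.304
v 1.632 -1.202 -0.23
v -0.176 -1.712 0.624
v 1.675 -0.929 0.155
v 1.534 -0.574 0.435
v 1.243 -0.217 0.546
v 0.868 0.06 0.462
v 0.494 0.193 0.202
v 0.208 0.151 -0.173
v 0.075 -0.055 -0.579
v 0.125 -0.378 -0.921
v 0.347 -0.745 -1.122
v 0.691 -1.072 -1.136
v 1.076 -1.283 -0.959
v 1.416 -1.33 -0.632
v 1.337 1.566 -0.428
v 1.708 1.478 0.009
v 0.003 2.574 0.908
v 1.789 1.741 -0.11
v 1.748 1.958 -0.313
v 1.598 2.07 -0.548
v 1.377 2.047 -0.75
v 1.146 1.895 -0.866
v 0.966 1.655 -0.865
v 0.885 1.391 -0.747
v 0.925 1.174 -0.543
v 1.076 1.062 -0.309
v 1.296 1.085 -0.106
v 1.528 1.238 0.01
v 3.32 -3.171 -2.772
v 2.582 -4.665 -1.901
v 1.919 -2.275 -2.421
v 1.181 -3.768 -1.55
v 3.699 -2.892 -1.97
v 2.961 -4.385 -1.099
v 2.298 -1.995 -1.619
v 1.56 -3.489 -0.748
v 1.095 -3.395 3.081
v -0.084 -3.233 3.718
v 0.775 -2.383 2.231
v -0.404 -2.22 2.868
v 1.884 -2.18 4.232
v 0.705 -2.017 4.869
v 1.564 -1.167 3.382
v 0.385 -1.005 4.019
v -0.561 2.583 -2.208
v -0.043 2.354 -1.411
v -0.717 1.046 -2.549
v -0.199 0.817 -1.752
v -1.095 1.198 -1.66
v -0.998 2.148 -1.449
v 0.238 1.252 -2.511
v 0.335 2.202 -2.3
v 0.451 1.53 -1.598
v -0.373 1.498 -1.072
v -0.387 1.902 -2.888
v -1.211 1.87 -2.362
v -0.288 2.603 -1.779
v -0.472 0.797 -2.181
v -0.998 1.021 -2.127
v -0.694 0.886 -1.658
v -0.849 2.483 -1.802
v -0.545 2.348 -1.333
v -1.164 1.669 -1.48
v -0.215 1.052 -2.627
v 0.089 0.917 -2.158
v -0.066 2.514 -2.302
v 0.238 2.379 -1.833
v 0.404 1.731 -2.48
v 0.306 1.984 -1.421
v 0.214 1.081 -1.622
v 0.472 1.337 -2.067
v 0.529 1.895 -1.943
v -0.178 1.965 -1.112
v -0.27 1.062 -1.313
v -0.796 1.286 -1.259
v -0.739 1.845 -1.134
v 0.112 1.481 -1.222
v -0.49 2.338 -2.647
v -0.582 1.435 -2.848
v -0.021 1.555 -2.826
v 0.036 2.114 -2.701
v -0.974 2.319 -2.338
v -1.066 1.416 -2.539
v -1.289 1.505 -2.017
v -1.232 2.063 -1.893
v -0.872 1.919 -2.738
f 2 1 4
f 2 4 3
f 4 1 5
f 4 5 3
f 5 1 6
f 5 6 3
f 6 1 7
f 6 7 3
f 7 1 8
f 7 8 3
f 8 1 9
f 8 9 3
f 9 1 10
f 9 10 3
f 10 1 11
f 10 11 3
f 11 1 12
f 11 12 3
f 12 1 13
f 12 13 3
f 13 1 14
f 13 14 3
f 14 1 15
f 14 15 3
f 15 1 2
f 15 2 3
f 17 16 19
f 17 19 18
f 19 16 20
f 19 20 18
f 20 16 21
f 20 21 18
f 21 16 22
f 21 22 18
f 22 16 23
f 22 23 18
f 23 16 24
f 23 24 18
f 24 16 25
f 24 25 18
f 25 16 26
f 25 26 18
f 26 16 27
f 26 27 18
f 27 16 28
f 27 28 18
f 28 16 29
f 28 29 18
f 29 16 17
f 29 17 18
f 31 33 30
f 34 31 30
f 30 33 32
f 32 34 30
f 31 37 33
f 35 31 34
f 35 37 31
f 33 37 32
f 36 34 32
f 32 37 36
f 36 35 34
f 37 35 36
f 39 41 38
f 42 39 38
f 38 41 40
f 40 42 38
f 39 45 41
f 43 39 42
f 43 45 39
f 41 45 40
f 44 42 40
f 40 45 44
f 44 43 42
f 45 43 44
f 46 83 62
f 83 57 86
f 62 86 51
f 83 86 62
f 46 62 58
f 62 51 63
f 58 63 47
f 62 63 58
f 46 58 67
f 58 47 68
f 67 68 53
f 58 68 67
f 46 67 79
f 67 53 82
f 79 82 56
f 67 82 79
f 46 79 83
f 79 56 87
f 83 87 57
f 79 87 83
f 47 63 74
f 63 51 77
f 74 77 55
f 63 77 74
f 51 86 64
f 86 57 85
f 64 85 50
f 86 85 64
f 57 87 84
f 87 56 80
f 84 80 48
f 87 80 84
f 56 82 81
f 82 53 69
f 81 69 52
f 82 69 81
f 53 68 73
f 68 47 70
f 73 70 54
f 68 70 73
f 49 75 61
f 75 55 76
f 61 76 50
f 75 76 61
f 49 61 59
f 61 50 60
f 59 60 48
f 61 60 59
f 49 59 66
f 59 48 65
f 66 65 52
f 59 65 66
f 49 66 71
f 66 52 72
f 71 72 54
f 66 72 71
f 49 71 75
f 71 54 78
f 75 78 55
f 71 78 75
f 50 76 64
f 76 55 77
f 64 77 51
f 76 77 64
f 48 60 84
f 60 50 85
f 84 85 57
f 60 85 84
f 52 65 81
f 65 48 80
f 81 80 56
f 65 80 81
f 54 72 73
f 72 52 69
f 73 69 53
f 72 69 73
f 55 78 74
f 78 54 70
f 74 70 47
f 78 70 74



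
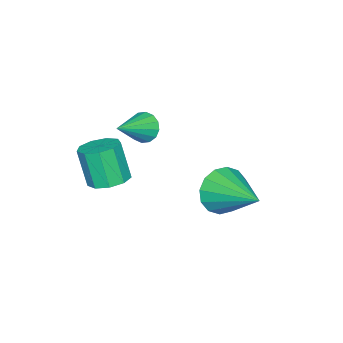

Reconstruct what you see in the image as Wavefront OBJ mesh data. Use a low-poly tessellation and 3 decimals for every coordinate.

v -1.011 2.084 0.1
v -0.604 1.633 0.791
v -0.349 3.756 0.8
v -0.277 1.649 0.445
v -0.147 1.781 0.006
v -0.249 1.994 -0.407
v -0.554 2.232 -0.685
v -0.983 2.429 -0.752
v -1.418 2.534 -0.591
v -1.745 2.519 -0.245
v -1.875 2.387 0.194
v -1.773 2.173 0.607
v -1.468 1.936 0.885
v -1.04 1.738 0.952
v 1.859 -0.283 1.571
v 2.373 -0.745 1.466
v 2.216 -1.22 2.784
v 1.701 -0.757 2.889
v 2.554 -0.335 1.635
v 2.397 -0.81 2.953
v 2.409 0.1 1.774
v 2.252 -0.375 3.092
v 2.006 0.355 1.818
v 1.849 -0.12 3.137
v 1.535 0.313 1.747
v 1.378 -0.162 3.065
v 1.215 -0.009 1.593
v 1.058 -0.483 2.911
v 1.196 -0.458 1.429
v 1.039 -0.933 2.747
v 1.487 -0.825 1.331
v 1.33 -1.3 2.649
v 1.952 -0.939 1.346
v 1.795 -1.414 2.664
v 0.874 0.348 3.671
v 1.158 0.45 3.176
v 2.086 0.172 4.329
v 1.127 0.719 3.305
v 1.028 0.889 3.532
v 0.888 0.914 3.796
v 0.744 0.787 4.027
v 0.635 0.542 4.163
v 0.59 0.245 4.167
v 0.621 -0.024 4.038
v 0.72 -0.194 3.811
v 0.86 -0.219 3.546
v 1.004 -0.091 3.315
v 1.113 0.153 3.18
f 2 1 4
f 2 4 3
f 4 1 5
f 4 5 3
f 5 1 6
f 5 6 3
f 6 1 7
f 6 7 3
f 7 1 8
f 7 8 3
f 8 1 9
f 8 9 3
f 9 1 10
f 9 10 3
f 10 1 11
f 10 11 3
f 11 1 12
f 11 12 3
f 12 1 13
f 12 13 3
f 13 1 14
f 13 14 3
f 14 1 2
f 14 2 3
f 16 15 19
f 16 19 17
f 17 19 20
f 17 20 18
f 19 15 21
f 19 21 20
f 20 21 22
f 20 22 18
f 21 15 23
f 21 23 22
f 22 23 24
f 22 24 18
f 23 15 25
f 23 25 24
f 24 25 26
f 24 26 18
f 25 15 27
f 25 27 26
f 26 27 28
f 26 28 18
f 27 15 29
f 27 29 28
f 28 29 30
f 28 30 18
f 29 15 31
f 29 31 30
f 30 31 32
f 30 32 18
f 31 15 33
f 31 33 32
f 32 33 34
f 32 34 18
f 33 15 16
f 33 16 34
f 34 16 17
f 34 17 18
f 36 35 38
f 36 38 37
f 38 35 39
f 38 39 37
f 39 35 40
f 39 40 37
f 40 35 41
f 40 41 37
f 41 35 42
f 41 42 37
f 42 35 43
f 42 43 37
f 43 35 44
f 43 44 37
f 44 35 45
f 44 45 37
f 45 35 46
f 45 46 37
f 46 35 47
f 46 47 37
f 47 35 48
f 47 48 37
f 48 35 36
f 48 36 37



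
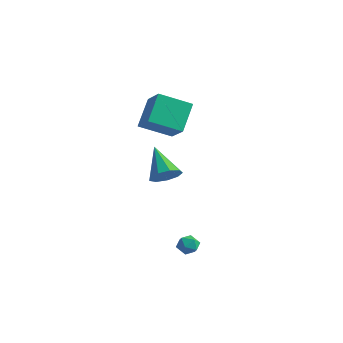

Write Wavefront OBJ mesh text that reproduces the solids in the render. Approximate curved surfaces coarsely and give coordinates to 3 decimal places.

v 3.631 0.543 -2.771
v 4.231 0.505 -2.546
v 3.529 -0.485 -2.674
v 4.129 -0.523 -2.449
v 3.672 -0.244 -2.096
v 3.735 0.391 -2.156
v 4.025 -0.371 -3.064
v 4.088 0.264 -3.124
v 4.474 -0.06 -2.728
v 4.256 0.018 -2.13
v 3.504 0.002 -3.09
v 3.286 0.08 -2.492
v -1.669 2.699 2.924
v -2.08 3.983 4.305
v -0.454 3.951 2.122
v -0.865 5.234 3.504
v -0.455 2.106 3.836
v -0.866 3.389 5.218
v 0.76 3.357 3.035
v 0.349 4.641 4.416
v 2.337 0.166 1.572
v 2.988 0.434 2.067
v 1.023 0.854 2.928
v 2.828 0.862 1.695
v 2.439 0.964 1.266
v 2.002 0.693 0.98
v 1.722 0.175 0.971
v 1.73 -0.346 1.243
v 2.022 -0.628 1.669
v 2.462 -0.538 2.05
v 2.843 -0.118 2.207
f 1 12 6
f 1 6 2
f 1 2 8
f 1 8 11
f 1 11 12
f 2 6 10
f 6 12 5
f 12 11 3
f 11 8 7
f 8 2 9
f 4 10 5
f 4 5 3
f 4 3 7
f 4 7 9
f 4 9 10
f 5 10 6
f 3 5 12
f 7 3 11
f 9 7 8
f 10 9 2
f 14 16 13
f 17 14 13
f 13 16 15
f 15 17 13
f 14 20 16
f 18 14 17
f 18 20 14
f 16 20 15
f 19 17 15
f 15 20 19
f 19 18 17
f 20 18 19
f 22 21 24
f 22 24 23
f 24 21 25
f 24 25 23
f 25 21 26
f 25 26 23
f 26 21 27
f 26 27 23
f 27 21 28
f 27 28 23
f 28 21 29
f 28 29 23
f 29 21 30
f 29 30 23
f 30 21 31
f 30 31 23
f 31 21 22
f 31 22 23



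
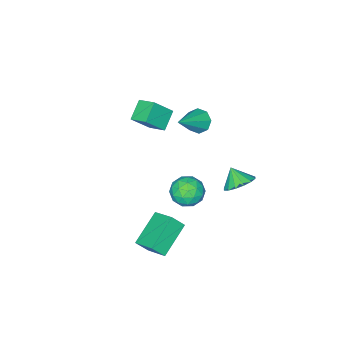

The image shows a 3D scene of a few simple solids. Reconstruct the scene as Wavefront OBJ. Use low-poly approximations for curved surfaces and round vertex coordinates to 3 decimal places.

v -2.865 1.269 -2.326
v -1.988 0.96 -2.522
v -2.935 0.531 -1.474
v -1.925 1.326 -2.2
v -2.114 1.677 -1.912
v -2.504 1.919 -1.735
v -2.991 1.986 -1.716
v -3.444 1.862 -1.861
v -3.742 1.578 -2.131
v -3.805 1.212 -2.453
v -3.616 0.861 -2.741
v -3.226 0.619 -2.918
v -2.739 0.552 -2.937
v -2.286 0.676 -2.791
v -0.752 -2.743 2.957
v -0.828 -1.688 3.408
v 0.23 -2.368 2.244
v 0.154 -1.313 2.695
v 0.206 -3.147 4.065
v 0.13 -2.092 4.516
v 1.188 -2.772 3.352
v 1.112 -1.717 3.803
v -1.033 0.31 -2.746
v -0.2 0.752 -2.385
v -0.56 -1.112 -2.095
v 0.273 -0.67 -1.734
v -0.63 -0.435 -1.349
v -0.922 0.443 -1.751
v 0.162 -0.803 -2.729
v -0.13 0.075 -3.131
v 0.539 0.064 -2.375
v 0.049 0.292 -1.522
v -0.809 -0.652 -2.958
v -1.299 -0.424 -2.105
v -0.658 0.655 -2.623
v -0.102 -1.015 -1.857
v -0.633 -0.877 -1.631
v -0.143 -0.618 -1.419
v -1.082 0.474 -2.25
v -0.593 0.734 -2.038
v -0.846 0.037 -1.429
v -0.167 -1.094 -2.442
v 0.322 -0.834 -2.23
v -0.617 0.258 -3.061
v -0.127 0.517 -2.849
v 0.086 -0.397 -3.051
v 0.266 0.511 -2.405
v 0.544 -0.324 -2.022
v 0.479 -0.403 -2.606
v 0.307 0.113 -2.843
v -0.022 0.645 -1.904
v 0.256 -0.191 -1.521
v -0.275 -0.053 -1.294
v -0.447 0.464 -1.531
v 0.412 0.24 -1.897
v -1.016 -0.169 -2.959
v -0.738 -1.005 -2.576
v -0.313 -0.824 -2.949
v -0.485 -0.307 -3.186
v -1.304 -0.036 -2.458
v -1.026 -0.871 -2.075
v -1.067 -0.473 -1.637
v -1.239 0.043 -1.874
v -1.172 -0.6 -2.583
v -1.232 -0.25 3.275
v -0.785 -0.433 2.675
v 0.472 -0.05 4.485
v -0.881 0.147 2.716
v -1.183 0.494 3.083
v -1.514 0.406 3.563
v -1.679 -0.067 3.874
v -1.583 -0.647 3.834
v -1.281 -0.994 3.466
v -0.95 -0.906 2.986
v 2.485 1.257 -1.47
v 2.582 2.566 -0.831
v 4.264 1.621 -2.484
v 4.361 2.93 -1.845
v 2.999 0.85 -0.715
v 3.096 2.159 -0.076
v 4.778 1.214 -1.729
v 4.875 2.523 -1.09
f 2 1 4
f 2 4 3
f 4 1 5
f 4 5 3
f 5 1 6
f 5 6 3
f 6 1 7
f 6 7 3
f 7 1 8
f 7 8 3
f 8 1 9
f 8 9 3
f 9 1 10
f 9 10 3
f 10 1 11
f 10 11 3
f 11 1 12
f 11 12 3
f 12 1 13
f 12 13 3
f 13 1 14
f 13 14 3
f 14 1 2
f 14 2 3
f 16 18 15
f 19 16 15
f 15 18 17
f 17 19 15
f 16 22 18
f 20 16 19
f 20 22 16
f 18 22 17
f 21 19 17
f 17 22 21
f 21 20 19
f 22 20 21
f 23 60 39
f 60 34 63
f 39 63 28
f 60 63 39
f 23 39 35
f 39 28 40
f 35 40 24
f 39 40 35
f 23 35 44
f 35 24 45
f 44 45 30
f 35 45 44
f 23 44 56
f 44 30 59
f 56 59 33
f 44 59 56
f 23 56 60
f 56 33 64
f 60 64 34
f 56 64 60
f 24 40 51
f 40 28 54
f 51 54 32
f 40 54 51
f 28 63 41
f 63 34 62
f 41 62 27
f 63 62 41
f 34 64 61
f 64 33 57
f 61 57 25
f 64 57 61
f 33 59 58
f 59 30 46
f 58 46 29
f 59 46 58
f 30 45 50
f 45 24 47
f 50 47 31
f 45 47 50
f 26 52 38
f 52 32 53
f 38 53 27
f 52 53 38
f 26 38 36
f 38 27 37
f 36 37 25
f 38 37 36
f 26 36 43
f 36 25 42
f 43 42 29
f 36 42 43
f 26 43 48
f 43 29 49
f 48 49 31
f 43 49 48
f 26 48 52
f 48 31 55
f 52 55 32
f 48 55 52
f 27 53 41
f 53 32 54
f 41 54 28
f 53 54 41
f 25 37 61
f 37 27 62
f 61 62 34
f 37 62 61
f 29 42 58
f 42 25 57
f 58 57 33
f 42 57 58
f 31 49 50
f 49 29 46
f 50 46 30
f 49 46 50
f 32 55 51
f 55 31 47
f 51 47 24
f 55 47 51
f 66 65 68
f 66 68 67
f 68 65 69
f 68 69 67
f 69 65 70
f 69 70 67
f 70 65 71
f 70 71 67
f 71 65 72
f 71 72 67
f 72 65 73
f 72 73 67
f 73 65 74
f 73 74 67
f 74 65 66
f 74 66 67
f 76 78 75
f 79 76 75
f 75 78 77
f 77 79 75
f 76 82 78
f 80 76 79
f 80 82 76
f 78 82 77
f 81 79 77
f 77 82 81
f 81 80 79
f 82 80 81



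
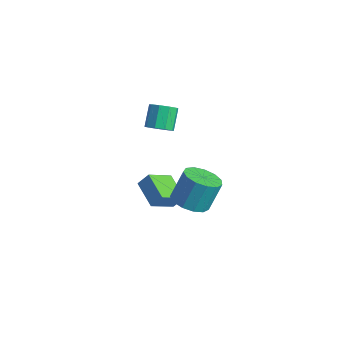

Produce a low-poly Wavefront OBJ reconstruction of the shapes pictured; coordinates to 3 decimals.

v 0.997 -0.368 0.851
v -0.644 -0.113 1.435
v 0.897 1.16 -0.095
v -0.744 1.415 0.489
v 1.344 0.125 1.611
v -0.297 0.38 2.195
v 1.244 1.653 0.665
v -0.397 1.908 1.249
v -2.971 2.91 2.98
v -2.293 2.832 3.452
v -2.971 3.612 4.553
v -3.649 3.69 4.08
v -2.258 3.304 3.139
v -2.936 4.084 4.24
v -2.557 3.592 2.751
v -3.234 4.372 3.852
v -3.049 3.561 2.47
v -3.727 4.341 3.571
v -3.505 3.225 2.428
v -4.183 4.005 3.528
v -3.711 2.742 2.643
v -4.389 3.522 3.744
v -3.571 2.337 3.016
v -4.249 3.118 4.117
v -3.15 2.201 3.372
v -3.828 2.981 4.473
v -2.646 2.396 3.544
v -3.323 3.176 4.645
v 3.51 0.361 2.75
v 4.489 -0.1 2.951
v 4.528 0.719 4.632
v 3.55 1.179 4.43
v 4.605 0.446 2.682
v 4.644 1.265 4.363
v 4.373 0.966 2.435
v 4.413 1.784 4.116
v 3.868 1.293 2.287
v 3.908 2.111 3.968
v 3.249 1.324 2.287
v 3.289 2.142 3.968
v 2.713 1.049 2.433
v 2.752 1.868 4.114
v 2.43 0.556 2.68
v 2.47 1.375 4.361
v 2.49 0.001 2.949
v 2.53 0.819 4.63
v 2.874 -0.44 3.154
v 2.914 0.378 4.835
v 3.46 -0.627 3.232
v 3.499 0.192 4.912
v 4.062 -0.5 3.156
v 4.101 0.319 4.837
f 2 4 1
f 5 2 1
f 1 4 3
f 3 5 1
f 2 8 4
f 6 2 5
f 6 8 2
f 4 8 3
f 7 5 3
f 3 8 7
f 7 6 5
f 8 6 7
f 10 9 13
f 10 13 11
f 11 13 14
f 11 14 12
f 13 9 15
f 13 15 14
f 14 15 16
f 14 16 12
f 15 9 17
f 15 17 16
f 16 17 18
f 16 18 12
f 17 9 19
f 17 19 18
f 18 19 20
f 18 20 12
f 19 9 21
f 19 21 20
f 20 21 22
f 20 22 12
f 21 9 23
f 21 23 22
f 22 23 24
f 22 24 12
f 23 9 25
f 23 25 24
f 24 25 26
f 24 26 12
f 25 9 27
f 25 27 26
f 26 27 28
f 26 28 12
f 27 9 10
f 27 10 28
f 28 10 11
f 28 11 12
f 30 29 33
f 30 33 31
f 31 33 34
f 31 34 32
f 33 29 35
f 33 35 34
f 34 35 36
f 34 36 32
f 35 29 37
f 35 37 36
f 36 37 38
f 36 38 32
f 37 29 39
f 37 39 38
f 38 39 40
f 38 40 32
f 39 29 41
f 39 41 40
f 40 41 42
f 40 42 32
f 41 29 43
f 41 43 42
f 42 43 44
f 42 44 32
f 43 29 45
f 43 45 44
f 44 45 46
f 44 46 32
f 45 29 47
f 45 47 46
f 46 47 48
f 46 48 32
f 47 29 49
f 47 49 48
f 48 49 50
f 48 50 32
f 49 29 51
f 49 51 50
f 50 51 52
f 50 52 32
f 51 29 30
f 51 30 52
f 52 30 31
f 52 31 32



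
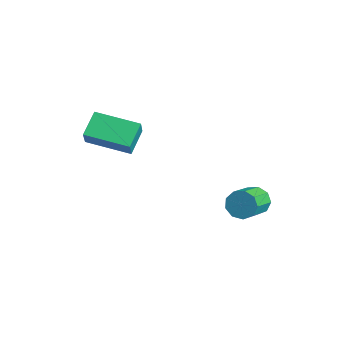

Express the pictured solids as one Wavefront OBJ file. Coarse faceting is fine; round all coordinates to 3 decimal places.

v -5.061 -1.864 2.599
v -4.605 -2.156 3.342
v -3.804 -0.655 2.301
v -3.347 -0.947 3.045
v -4.493 -2.613 1.955
v -4.036 -2.905 2.699
v -3.235 -1.404 1.658
v -2.779 -1.696 2.401
v -1.484 2.729 -1.228
v -1.246 3.128 -0.788
v -0.597 2.15 -0.252
v -0.836 1.751 -0.692
v -1.622 2.956 -0.646
v -0.974 1.978 -0.11
v -1.934 2.678 -0.776
v -1.286 1.7 -0.24
v -2.036 2.424 -1.118
v -1.388 1.446 -0.582
v -1.879 2.313 -1.511
v -1.231 1.334 -0.975
v -1.537 2.396 -1.772
v -0.889 1.418 -1.236
v -1.171 2.635 -1.778
v -0.523 1.657 -1.242
v -0.951 2.919 -1.527
v -0.303 1.94 -0.991
v -0.98 3.113 -1.136
v -0.332 2.135 -0.6
f 2 4 1
f 5 2 1
f 1 4 3
f 3 5 1
f 2 8 4
f 6 2 5
f 6 8 2
f 4 8 3
f 7 5 3
f 3 8 7
f 7 6 5
f 8 6 7
f 10 9 13
f 10 13 11
f 11 13 14
f 11 14 12
f 13 9 15
f 13 15 14
f 14 15 16
f 14 16 12
f 15 9 17
f 15 17 16
f 16 17 18
f 16 18 12
f 17 9 19
f 17 19 18
f 18 19 20
f 18 20 12
f 19 9 21
f 19 21 20
f 20 21 22
f 20 22 12
f 21 9 23
f 21 23 22
f 22 23 24
f 22 24 12
f 23 9 25
f 23 25 24
f 24 25 26
f 24 26 12
f 25 9 27
f 25 27 26
f 26 27 28
f 26 28 12
f 27 9 10
f 27 10 28
f 28 10 11
f 28 11 12



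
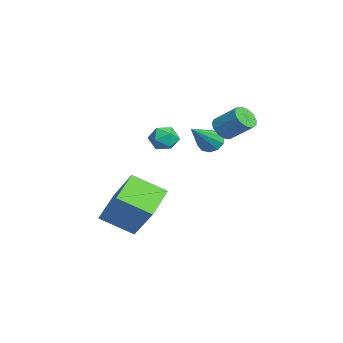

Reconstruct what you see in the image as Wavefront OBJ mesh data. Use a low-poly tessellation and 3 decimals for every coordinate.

v -3.61 2.66 -0.089
v -3.189 2.562 -0.601
v -2.35 1.62 1.149
v -3.082 2.915 -0.413
v -3.176 3.171 -0.101
v -3.437 3.232 0.215
v -3.763 3.074 0.415
v -4.031 2.759 0.423
v -4.138 2.406 0.235
v -4.044 2.15 -0.076
v -3.784 2.089 -0.393
v -3.457 2.246 -0.593
v -2.293 0.186 1.146
v -1.908 0.751 1.418
v -1.452 0.009 0.322
v -1.067 0.574 0.594
v -1.136 -0.046 0.984
v -1.656 0.063 1.494
v -1.704 0.697 0.246
v -2.224 0.806 0.756
v -1.544 1.067 0.862
v -1.193 0.607 1.318
v -2.167 0.153 0.422
v -1.816 -0.307 0.878
v -1.948 2.968 1.243
v -1.369 2.676 1.123
v -0.732 3.58 1.998
v -1.312 3.872 2.117
v -1.404 2.946 0.87
v -0.768 3.85 1.745
v -1.612 3.223 0.735
v -0.976 4.127 1.61
v -1.927 3.419 0.761
v -1.291 4.323 1.636
v -2.249 3.472 0.94
v -1.612 4.376 1.815
v -2.475 3.365 1.215
v -1.838 4.269 2.09
v -2.534 3.132 1.499
v -1.897 4.036 2.374
v -2.407 2.847 1.701
v -1.771 3.751 2.576
v -2.134 2.6 1.758
v -1.498 3.504 2.633
v -1.803 2.47 1.651
v -1.166 3.375 2.526
v -1.517 2.498 1.414
v -0.881 3.403 2.289
v -1.22 -0.956 -4.651
v -1.574 -2.482 -3.763
v -2.705 -0.173 -3.898
v -3.059 -1.699 -3.01
v -0.001 -0.261 -2.97
v -0.355 -1.787 -2.082
v -1.486 0.522 -2.217
v -1.84 -1.004 -1.329
f 2 1 4
f 2 4 3
f 4 1 5
f 4 5 3
f 5 1 6
f 5 6 3
f 6 1 7
f 6 7 3
f 7 1 8
f 7 8 3
f 8 1 9
f 8 9 3
f 9 1 10
f 9 10 3
f 10 1 11
f 10 11 3
f 11 1 12
f 11 12 3
f 12 1 2
f 12 2 3
f 13 24 18
f 13 18 14
f 13 14 20
f 13 20 23
f 13 23 24
f 14 18 22
f 18 24 17
f 24 23 15
f 23 20 19
f 20 14 21
f 16 22 17
f 16 17 15
f 16 15 19
f 16 19 21
f 16 21 22
f 17 22 18
f 15 17 24
f 19 15 23
f 21 19 20
f 22 21 14
f 26 25 29
f 26 29 27
f 27 29 30
f 27 30 28
f 29 25 31
f 29 31 30
f 30 31 32
f 30 32 28
f 31 25 33
f 31 33 32
f 32 33 34
f 32 34 28
f 33 25 35
f 33 35 34
f 34 35 36
f 34 36 28
f 35 25 37
f 35 37 36
f 36 37 38
f 36 38 28
f 37 25 39
f 37 39 38
f 38 39 40
f 38 40 28
f 39 25 41
f 39 41 40
f 40 41 42
f 40 42 28
f 41 25 43
f 41 43 42
f 42 43 44
f 42 44 28
f 43 25 45
f 43 45 44
f 44 45 46
f 44 46 28
f 45 25 47
f 45 47 46
f 46 47 48
f 46 48 28
f 47 25 26
f 47 26 48
f 48 26 27
f 48 27 28
f 50 52 49
f 53 50 49
f 49 52 51
f 51 53 49
f 50 56 52
f 54 50 53
f 54 56 50
f 52 56 51
f 55 53 51
f 51 56 55
f 55 54 53
f 56 54 55



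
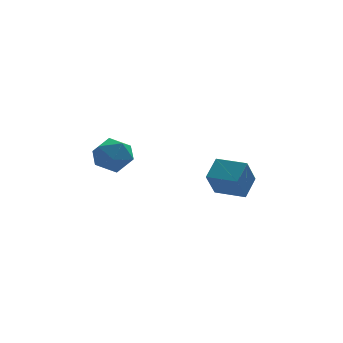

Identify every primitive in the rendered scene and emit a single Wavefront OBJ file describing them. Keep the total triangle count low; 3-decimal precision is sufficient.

v -3.44 -2.862 0.546
v -2.997 -2.152 0.059
v -2.323 -2.808 1.641
v -1.88 -2.098 1.154
v -2.73 -1.932 1.586
v -3.42 -1.965 0.909
v -1.9 -2.995 0.791
v -2.59 -3.028 0.114
v -2.045 -2.235 0.211
v -2.558 -1.578 0.702
v -2.762 -3.382 0.998
v -3.275 -2.725 1.489
v 2.329 -3.091 -0.791
v 2.905 -2.295 -0.137
v 1.195 -2.254 -0.81
v 1.771 -1.458 -0.157
v 2.829 -2.442 -2.023
v 3.405 -1.646 -1.37
v 1.695 -1.605 -2.043
v 2.271 -0.809 -1.389
f 1 12 6
f 1 6 2
f 1 2 8
f 1 8 11
f 1 11 12
f 2 6 10
f 6 12 5
f 12 11 3
f 11 8 7
f 8 2 9
f 4 10 5
f 4 5 3
f 4 3 7
f 4 7 9
f 4 9 10
f 5 10 6
f 3 5 12
f 7 3 11
f 9 7 8
f 10 9 2
f 14 16 13
f 17 14 13
f 13 16 15
f 15 17 13
f 14 20 16
f 18 14 17
f 18 20 14
f 16 20 15
f 19 17 15
f 15 20 19
f 19 18 17
f 20 18 19



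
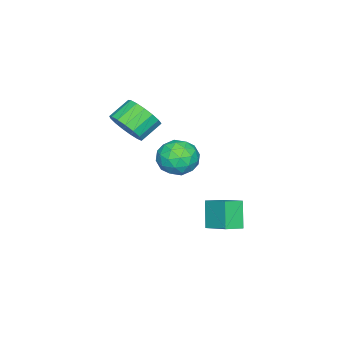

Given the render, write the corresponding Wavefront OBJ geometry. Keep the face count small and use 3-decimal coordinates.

v -1.049 2.383 -0.018
v -0.445 1.619 -0.104
v -2.155 1.601 -0.836
v -1.551 0.837 -0.922
v -1.927 1.067 -0.049
v -1.243 1.551 0.456
v -1.357 1.669 -1.396
v -0.673 2.153 -0.891
v -0.635 1.178 -0.956
v -0.987 0.806 -0.123
v -1.613 2.414 -0.817
v -1.965 2.042 0.016
v -0.65 2.07 0.01
v -1.95 1.15 -0.95
v -2.171 1.286 -0.437
v -1.816 0.836 -0.488
v -1.119 2.03 0.34
v -0.764 1.581 0.289
v -1.635 1.256 0.322
v -1.836 1.639 -1.229
v -1.481 1.19 -1.28
v -0.784 2.384 -0.452
v -0.429 1.934 -0.503
v -0.965 1.964 -1.262
v -0.407 1.361 -0.541
v -1.057 0.901 -1.021
v -0.943 1.391 -1.3
v -0.541 1.675 -1.003
v -0.614 1.143 -0.051
v -1.264 0.683 -0.531
v -1.485 0.818 -0.018
v -1.083 1.102 0.278
v -0.726 0.883 -0.552
v -1.336 2.537 -0.409
v -1.986 2.077 -0.889
v -1.517 2.118 -1.218
v -1.115 2.402 -0.922
v -1.543 2.319 0.081
v -2.193 1.859 -0.399
v -2.059 1.545 0.063
v -1.657 1.829 0.36
v -1.874 2.337 -0.388
v -2.719 3.016 -3.515
v -1.944 2.568 -3.229
v -2.272 4.169 -2.925
v -1.496 3.721 -2.639
v -2.064 3.379 -4.721
v -1.288 2.931 -4.435
v -1.616 4.532 -4.131
v -0.841 4.084 -3.845
v -2.732 -1.676 -0.422
v -2.152 -0.981 -0.073
v -3.068 -0.55 0.591
v -3.648 -1.244 0.242
v -2.338 -0.79 -0.453
v -3.253 -0.359 0.21
v -2.614 -0.802 -0.826
v -3.529 -0.371 -0.163
v -2.917 -1.014 -1.107
v -3.832 -0.583 -0.444
v -3.178 -1.378 -1.23
v -4.093 -0.946 -0.567
v -3.336 -1.81 -1.168
v -4.252 -1.378 -0.505
v -3.357 -2.211 -0.936
v -4.272 -1.779 -0.273
v -3.234 -2.489 -0.585
v -4.15 -2.058 0.078
v -2.997 -2.582 -0.197
v -3.912 -2.15 0.466
v -2.698 -2.466 0.14
v -3.614 -2.035 0.803
v -2.408 -2.17 0.348
v -3.323 -1.738 1.011
v -2.192 -1.76 0.379
v -3.107 -1.329 1.043
v -2.099 -1.331 0.228
v -3.015 -0.9 0.891
f 1 38 17
f 38 12 41
f 17 41 6
f 38 41 17
f 1 17 13
f 17 6 18
f 13 18 2
f 17 18 13
f 1 13 22
f 13 2 23
f 22 23 8
f 13 23 22
f 1 22 34
f 22 8 37
f 34 37 11
f 22 37 34
f 1 34 38
f 34 11 42
f 38 42 12
f 34 42 38
f 2 18 29
f 18 6 32
f 29 32 10
f 18 32 29
f 6 41 19
f 41 12 40
f 19 40 5
f 41 40 19
f 12 42 39
f 42 11 35
f 39 35 3
f 42 35 39
f 11 37 36
f 37 8 24
f 36 24 7
f 37 24 36
f 8 23 28
f 23 2 25
f 28 25 9
f 23 25 28
f 4 30 16
f 30 10 31
f 16 31 5
f 30 31 16
f 4 16 14
f 16 5 15
f 14 15 3
f 16 15 14
f 4 14 21
f 14 3 20
f 21 20 7
f 14 20 21
f 4 21 26
f 21 7 27
f 26 27 9
f 21 27 26
f 4 26 30
f 26 9 33
f 30 33 10
f 26 33 30
f 5 31 19
f 31 10 32
f 19 32 6
f 31 32 19
f 3 15 39
f 15 5 40
f 39 40 12
f 15 40 39
f 7 20 36
f 20 3 35
f 36 35 11
f 20 35 36
f 9 27 28
f 27 7 24
f 28 24 8
f 27 24 28
f 10 33 29
f 33 9 25
f 29 25 2
f 33 25 29
f 44 46 43
f 47 44 43
f 43 46 45
f 45 47 43
f 44 50 46
f 48 44 47
f 48 50 44
f 46 50 45
f 49 47 45
f 45 50 49
f 49 48 47
f 50 48 49
f 52 51 55
f 52 55 53
f 53 55 56
f 53 56 54
f 55 51 57
f 55 57 56
f 56 57 58
f 56 58 54
f 57 51 59
f 57 59 58
f 58 59 60
f 58 60 54
f 59 51 61
f 59 61 60
f 60 61 62
f 60 62 54
f 61 51 63
f 61 63 62
f 62 63 64
f 62 64 54
f 63 51 65
f 63 65 64
f 64 65 66
f 64 66 54
f 65 51 67
f 65 67 66
f 66 67 68
f 66 68 54
f 67 51 69
f 67 69 68
f 68 69 70
f 68 70 54
f 69 51 71
f 69 71 70
f 70 71 72
f 70 72 54
f 71 51 73
f 71 73 72
f 72 73 74
f 72 74 54
f 73 51 75
f 73 75 74
f 74 75 76
f 74 76 54
f 75 51 77
f 75 77 76
f 76 77 78
f 76 78 54
f 77 51 52
f 77 52 78
f 78 52 53
f 78 53 54

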